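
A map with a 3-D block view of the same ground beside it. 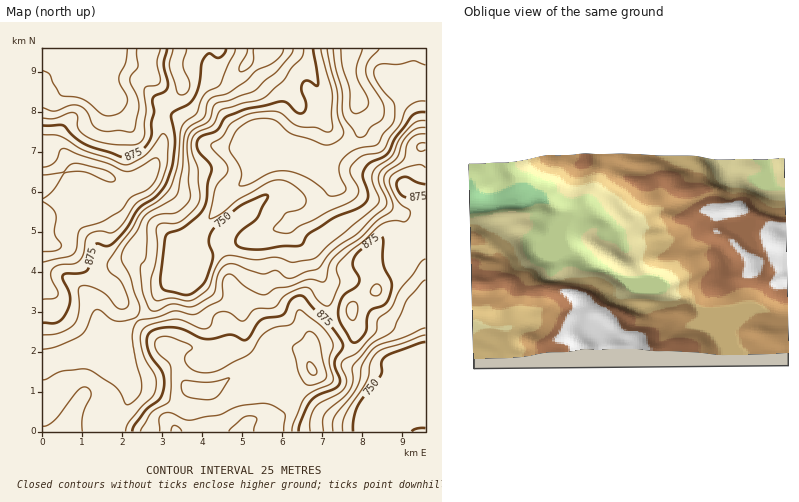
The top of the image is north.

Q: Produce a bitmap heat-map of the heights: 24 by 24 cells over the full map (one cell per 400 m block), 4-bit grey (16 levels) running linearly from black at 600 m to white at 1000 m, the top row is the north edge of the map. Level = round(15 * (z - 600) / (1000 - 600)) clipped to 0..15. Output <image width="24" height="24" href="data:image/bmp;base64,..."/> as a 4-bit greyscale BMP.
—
<image width="24" height="24" href="data:image/bmp;base64,Qk2WAQAAAAAAAHYAAAAoAAAAGAAAABgAAAABAAQAAAAAACABAAATCwAAEwsAABAAAAAAAAAAAAAAABEREQAiIiIAMzMzAERERABVVVUAZmZmAHd3dwCIiIgAmZmZAKqqqgC7u7sAzMzMAN3d3QDu7u4A////AJqZmrzc3d3MqHZVVZmZmavMzM3MqYZVVZmZmJrMzMzMy6dlVYmZiJrMzMzM3KhlVYiIiJu7u7zM3Kl2VZmIiKu7u7vMzLqXdqqYiJqqqqu7y6upiLqYmYiImZqruqupiLuZqXZmeZmaqau7mLqqqXZVaIiIiJq7qcu6mHZVZ3d3eJq6qd3KqHZVZmZmZom6qt3LuYZVVmVVVmeaqt3Ny4d2VWZVVWZ5mt3N3LmHVFZVVEVoqt3d3duXVERVREVpqt3dzMyXZUNEM0VomczLqrymVDMzMzRFibupmaunVDM0REM0eKqYiKupdURFVUIjVoiHeJu6h2ZmZUIjRYd3eJq7qYd2ZTI0VHd3eJq7qYiHZTI0RHd3eJq7qpmXZSIzRA=="/>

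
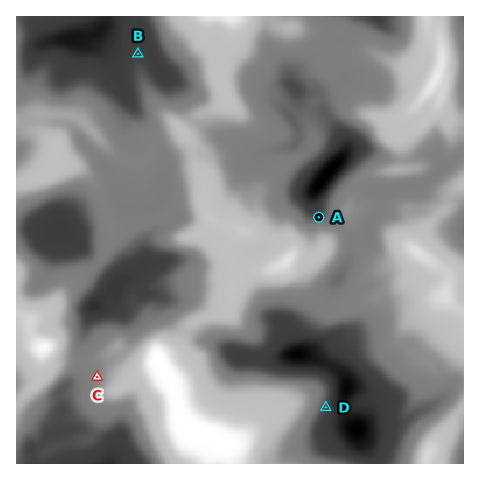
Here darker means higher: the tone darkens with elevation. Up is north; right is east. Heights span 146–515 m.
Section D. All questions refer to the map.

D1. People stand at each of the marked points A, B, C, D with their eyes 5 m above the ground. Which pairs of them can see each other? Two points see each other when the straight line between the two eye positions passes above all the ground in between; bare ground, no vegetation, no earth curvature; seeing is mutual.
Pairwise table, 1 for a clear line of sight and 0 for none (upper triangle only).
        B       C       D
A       0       1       0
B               0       0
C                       1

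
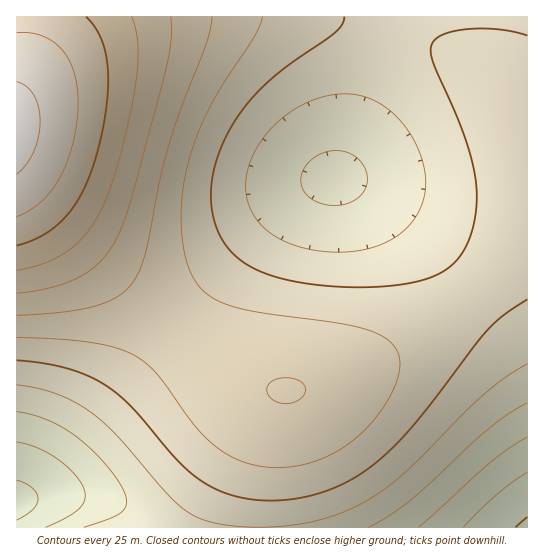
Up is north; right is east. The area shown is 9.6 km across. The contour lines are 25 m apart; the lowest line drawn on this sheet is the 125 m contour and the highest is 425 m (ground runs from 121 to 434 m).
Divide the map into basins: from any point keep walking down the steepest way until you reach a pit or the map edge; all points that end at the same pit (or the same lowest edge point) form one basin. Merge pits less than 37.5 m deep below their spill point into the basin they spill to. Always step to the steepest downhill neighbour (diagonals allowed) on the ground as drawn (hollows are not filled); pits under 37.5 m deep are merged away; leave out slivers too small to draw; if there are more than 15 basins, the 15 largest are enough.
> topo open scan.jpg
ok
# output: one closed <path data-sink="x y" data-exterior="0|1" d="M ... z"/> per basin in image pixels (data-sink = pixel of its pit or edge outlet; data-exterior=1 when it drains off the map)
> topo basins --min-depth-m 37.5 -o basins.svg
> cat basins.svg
<path data-sink="334 179" data-exterior="0" d="M527 16l-498 0-4 37-9 34 0 84 36 42 58 58 48 44 49 40 27 17 35 16 24 3 24-6 32-12 41-20 48-30 42-34 27-28 13-20 8-22z"/><path data-sink="17 502" data-exterior="1" d="M17 172l-1 355 243 1 2-41 7-49 8-33 8-14-19-4-31-15-27-17-30-24-67-60-58-58z"/><path data-sink="527 527" data-exterior="1" d="M527 220l-7 21-20 28-31 30-31 24-39 25-38 20-44 17-32 6-5 4-7 19-8 40-5 52 1 22 267-1z"/>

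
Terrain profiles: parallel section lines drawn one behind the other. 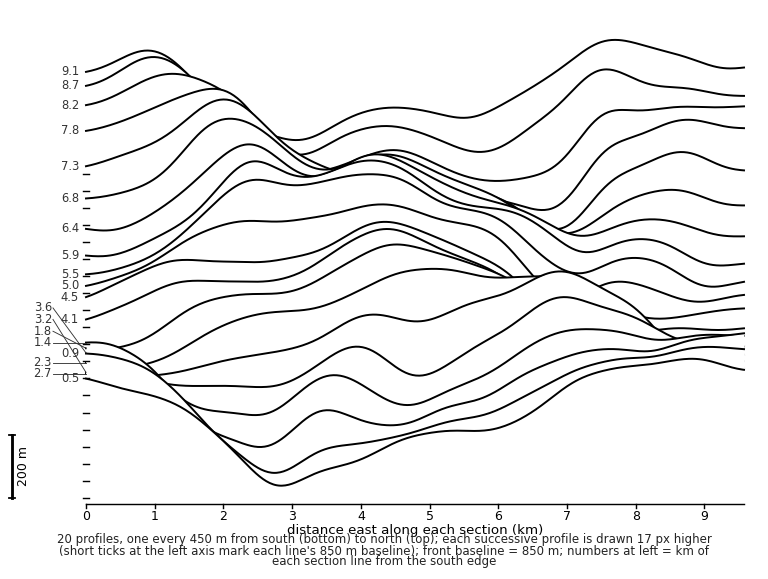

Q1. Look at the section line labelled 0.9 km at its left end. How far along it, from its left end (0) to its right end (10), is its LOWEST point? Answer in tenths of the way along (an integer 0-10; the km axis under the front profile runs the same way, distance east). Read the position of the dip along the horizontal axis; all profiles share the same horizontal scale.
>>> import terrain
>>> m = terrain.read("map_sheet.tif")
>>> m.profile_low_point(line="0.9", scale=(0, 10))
3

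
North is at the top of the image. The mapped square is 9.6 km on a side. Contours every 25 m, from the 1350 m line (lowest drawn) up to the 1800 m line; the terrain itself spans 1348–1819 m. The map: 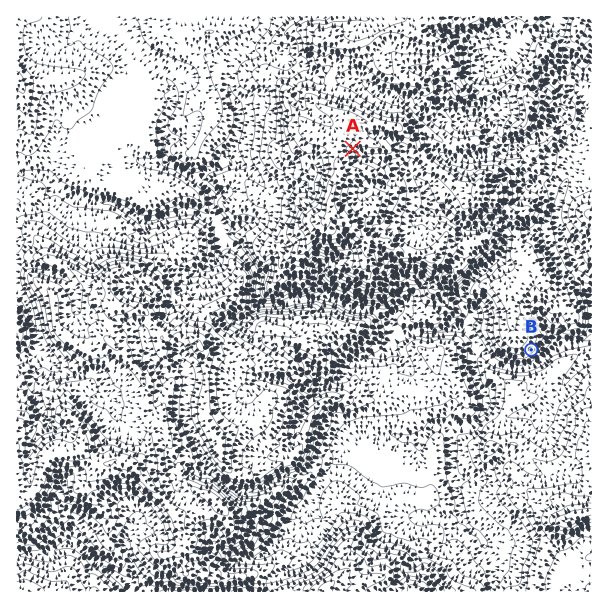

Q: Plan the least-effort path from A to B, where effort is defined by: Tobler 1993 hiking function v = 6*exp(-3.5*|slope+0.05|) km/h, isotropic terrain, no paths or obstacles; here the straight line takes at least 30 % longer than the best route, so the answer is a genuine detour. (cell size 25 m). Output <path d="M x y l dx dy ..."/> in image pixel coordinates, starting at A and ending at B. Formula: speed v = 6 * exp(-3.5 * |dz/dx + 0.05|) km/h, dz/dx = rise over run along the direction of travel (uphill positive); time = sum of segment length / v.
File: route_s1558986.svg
<path d="M353 149l6 3 1 0 30 15 5 4 1 3 2 2 6 3 10 10 3 2 6 6 2 3 10 10 33 17 6 0 3-2 5 0 3-1 6 0 3-2 7 0 3 2 3 3 6 12 0 9 15 30 0 15-1 3 0 10 4 9 0 5-1 3 0 6 4 9 0 6-3 6"/>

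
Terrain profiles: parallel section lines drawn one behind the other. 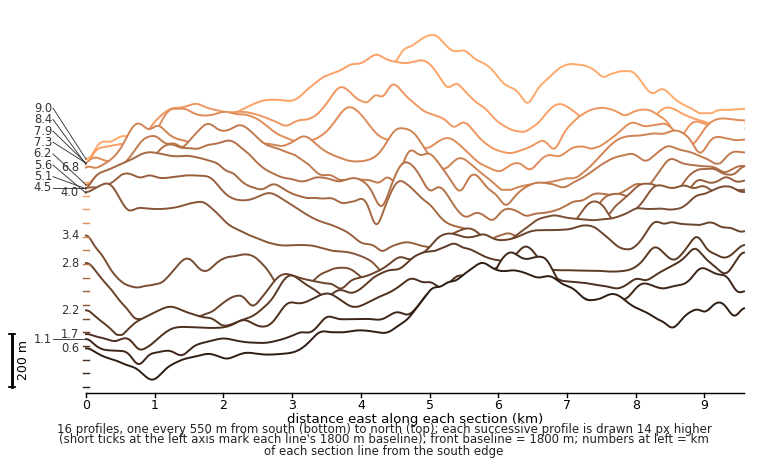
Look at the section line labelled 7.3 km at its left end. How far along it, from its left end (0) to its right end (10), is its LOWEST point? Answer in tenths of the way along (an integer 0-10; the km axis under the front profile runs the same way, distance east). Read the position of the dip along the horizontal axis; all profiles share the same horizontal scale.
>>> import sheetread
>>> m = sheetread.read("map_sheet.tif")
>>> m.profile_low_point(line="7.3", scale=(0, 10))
6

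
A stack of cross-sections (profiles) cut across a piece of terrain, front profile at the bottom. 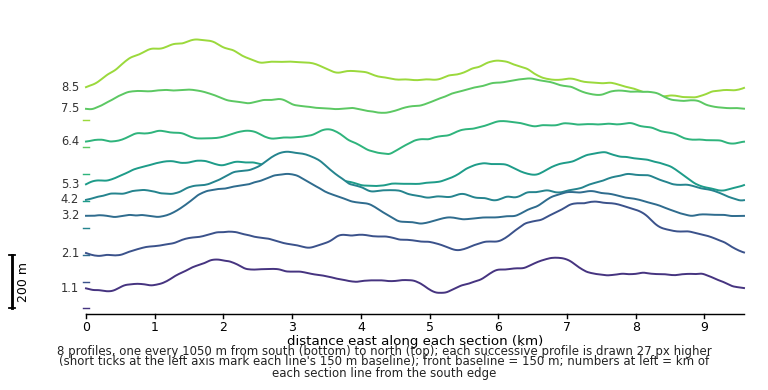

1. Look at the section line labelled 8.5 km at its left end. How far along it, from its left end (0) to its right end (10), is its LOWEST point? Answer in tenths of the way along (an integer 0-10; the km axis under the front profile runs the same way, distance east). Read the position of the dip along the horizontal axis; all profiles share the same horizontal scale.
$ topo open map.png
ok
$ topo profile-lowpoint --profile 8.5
9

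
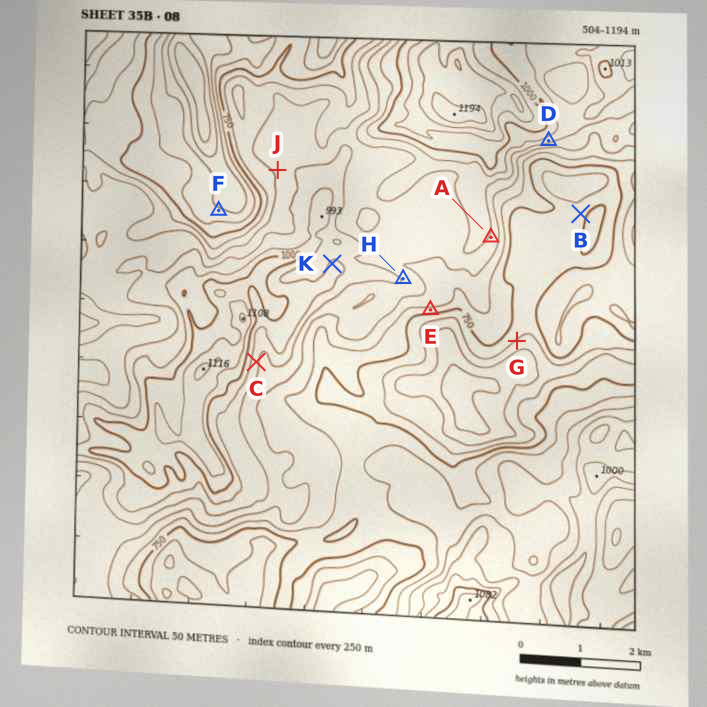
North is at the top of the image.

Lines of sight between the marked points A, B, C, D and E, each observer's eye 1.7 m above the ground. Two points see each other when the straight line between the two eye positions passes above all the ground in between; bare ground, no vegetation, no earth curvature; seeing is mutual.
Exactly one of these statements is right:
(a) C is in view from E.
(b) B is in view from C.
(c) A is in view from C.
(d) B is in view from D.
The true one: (d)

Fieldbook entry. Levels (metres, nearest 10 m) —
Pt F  660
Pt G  690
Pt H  900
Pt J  870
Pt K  970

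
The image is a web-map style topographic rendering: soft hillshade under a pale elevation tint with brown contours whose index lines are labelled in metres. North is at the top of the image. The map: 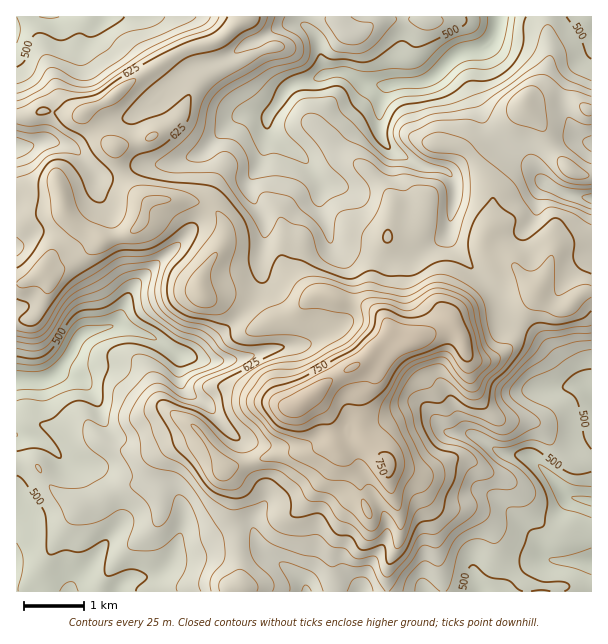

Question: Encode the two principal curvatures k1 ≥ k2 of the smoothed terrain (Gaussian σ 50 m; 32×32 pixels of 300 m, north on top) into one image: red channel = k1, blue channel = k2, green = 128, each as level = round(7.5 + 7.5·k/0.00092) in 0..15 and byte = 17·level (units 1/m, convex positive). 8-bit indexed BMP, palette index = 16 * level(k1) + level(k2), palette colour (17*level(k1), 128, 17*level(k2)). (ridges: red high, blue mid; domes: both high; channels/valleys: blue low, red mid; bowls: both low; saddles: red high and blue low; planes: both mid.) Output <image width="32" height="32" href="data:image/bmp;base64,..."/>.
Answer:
<image width="32" height="32" href="data:image/bmp;base64,Qk02CAAAAAAAADYEAAAoAAAAIAAAACAAAAABAAgAAAAAAAAEAAATCwAAEwsAAAABAAAAAAAAAIAAABGAAAAigAAAM4AAAESAAABVgAAAZoAAAHeAAACIgAAAmYAAAKqAAAC7gAAAzIAAAN2AAADugAAA/4AAAACAEQARgBEAIoARADOAEQBEgBEAVYARAGaAEQB3gBEAiIARAJmAEQCqgBEAu4ARAMyAEQDdgBEA7oARAP+AEQAAgCIAEYAiACKAIgAzgCIARIAiAFWAIgBmgCIAd4AiAIiAIgCZgCIAqoAiALuAIgDMgCIA3YAiAO6AIgD/gCIAAIAzABGAMwAigDMAM4AzAESAMwBVgDMAZoAzAHeAMwCIgDMAmYAzAKqAMwC7gDMAzIAzAN2AMwDugDMA/4AzAACARAARgEQAIoBEADOARABEgEQAVYBEAGaARAB3gEQAiIBEAJmARACqgEQAu4BEAMyARADdgEQA7oBEAP+ARAAAgFUAEYBVACKAVQAzgFUARIBVAFWAVQBmgFUAd4BVAIiAVQCZgFUAqoBVALuAVQDMgFUA3YBVAO6AVQD/gFUAAIBmABGAZgAigGYAM4BmAESAZgBVgGYAZoBmAHeAZgCIgGYAmYBmAKqAZgC7gGYAzIBmAN2AZgDugGYA/4BmAACAdwARgHcAIoB3ADOAdwBEgHcAVYB3AGaAdwB3gHcAiIB3AJmAdwCqgHcAu4B3AMyAdwDdgHcA7oB3AP+AdwAAgIgAEYCIACKAiAAzgIgARICIAFWAiABmgIgAd4CIAIiAiACZgIgAqoCIALuAiADMgIgA3YCIAO6AiAD/gIgAAICZABGAmQAigJkAM4CZAESAmQBVgJkAZoCZAHeAmQCIgJkAmYCZAKqAmQC7gJkAzICZAN2AmQDugJkA/4CZAACAqgARgKoAIoCqADOAqgBEgKoAVYCqAGaAqgB3gKoAiICqAJmAqgCqgKoAu4CqAMyAqgDdgKoA7oCqAP+AqgAAgLsAEYC7ACKAuwAzgLsARIC7AFWAuwBmgLsAd4C7AIiAuwCZgLsAqoC7ALuAuwDMgLsA3YC7AO6AuwD/gLsAAIDMABGAzAAigMwAM4DMAESAzABVgMwAZoDMAHeAzACIgMwAmYDMAKqAzAC7gMwAzIDMAN2AzADugMwA/4DMAACA3QARgN0AIoDdADOA3QBEgN0AVYDdAGaA3QB3gN0AiIDdAJmA3QCqgN0Au4DdAMyA3QDdgN0A7oDdAP+A3QAAgO4AEYDuACKA7gAzgO4ARIDuAFWA7gBmgO4Ad4DuAIiA7gCZgO4AqoDuALuA7gDMgO4A3YDuAO6A7gD/gO4AAID/ABGA/wAigP8AM4D/AESA/wBVgP8AZoD/AHeA/wCIgP8AmYD/AKqA/wC7gP8AzID/AN2A/wDugP8A/4D/AKeXdoWnhZWWlqe12trIuJNzt5Vi9YRit5eEh5eot7i3l6iHhoW3hoZ0doWVtnWChJampIH3toLHhXSYl4Z0g4OXl5eXhJa3l4WGh4a3g4aXhpaF1qD4cMZldKeHhoaop4eGp4eXhIa4l3SXlpaEqJh1poT4kPeBuIaFppeGpqindnaXqJeGdaenc5aVlYOnpoWFpvig95Ont8imhJelpZV1p7eXl6aXl5VzpMbHhHV1t6WWk+SllpeEhHOnyLZwgpbHhnZ2hpWVdXPY2rd0ZIaWl5aC+aa3uKaV9+i2gLa4x7eEhoWWp6empsfXxPbWuKeopqXZuJW26PiggGClx5iChJeWyJOEh4an95JgcKChg6eFp6enhnGQgKDHpMeGh7inl6ekpLiGxvnUkJSF2tqVpXWWpZeEgZOU+OjWuIaHuaaouIKWl9j3kICVx/f6+diWdbazY4KnkubTdHWFl5eBcYWDhKeGxqSw+fbGp7a2+PaEpvhylZSj93FgYnSFdYSzgKaXhpbHhXGAkJDFyISG9/i256NgUMf597aDlod2lteRgcjI2KSAYHO1s5CAcHCClPeW9vjS9faS97V1dXXp6YVggHCQcISWhLTI2LenlnNgk+jX2Mb3tmGVxJOFlqb3lXKWgqW2uMnYxpOWt7eGhYPE+pOkp9mmgoWmxvm2pdbGhJeWgLbKyeqml4Vlpun59NaVcqbqx7ODdbmmpejXuNe2hoZhgLmpx3aHdYelxZVipXR0g7STgoWWp7eEpnXIh7bXdYaRkJbXp4aDl4aVY3WVhYWElpSVp6h1t4Z2k6WUhun12MmSgJbYmIOnmKdyl5epl5eDg7mXhpWomJeohbfGlnPHuKeDhMe4gqaXppSolriGqKWCuKiYk7e4x4eE+IV1dKe319fGyJWSuJd0lod1t5eXt3C2l5el1rOQpqX5hYSWxse2tpe2YpaHl4V0dIXHptjZgMeoqIRwoNKVx+mUcrSScXKEhranc5eHg5en6LS0gICB15eFk6L693ChoYC32rWlhINyuKeEhnOFp7bHcJDm+NanhoaFtcVjpXGTtcWmlOnXl5WDpnWUp7iol5Wg+ti5qIeVhYa3hIP499XqpYN0hZbYhmWFhJK5qZeGlpDHlqinprW4uJiT6YXHxtX0+JR1dre2ZHWXgaW32KeWgqWFhZWWtejZl8ToZJXGU1HV97aFhsfXlYR0gHCRkIFygIBwp6d0dde3lXR1xpV1hnKT9/eUg6Pn5qbYs6OEtqa4yYGQlHV1ldaFdZa3doaGl5WEtff39oCx+fmQttm5hXWmpnKRcJWGx5eGxqemqIWFhXSDcWHl+OeAcaLYqLfHtcnZ59qQlajHhpc="/>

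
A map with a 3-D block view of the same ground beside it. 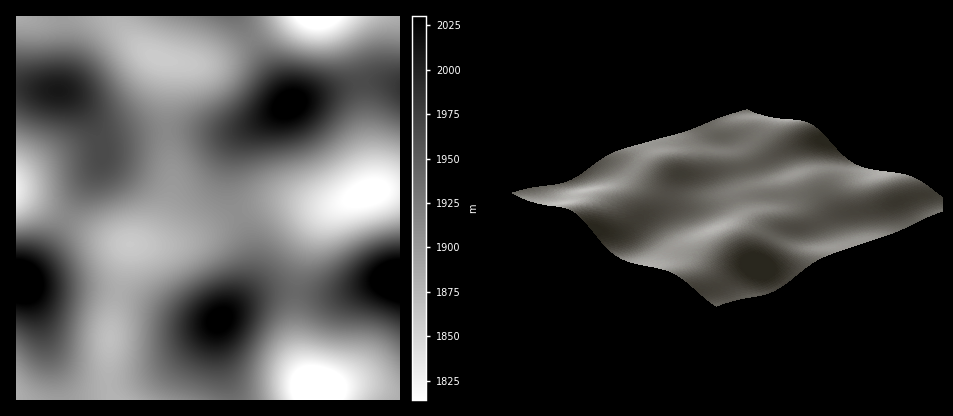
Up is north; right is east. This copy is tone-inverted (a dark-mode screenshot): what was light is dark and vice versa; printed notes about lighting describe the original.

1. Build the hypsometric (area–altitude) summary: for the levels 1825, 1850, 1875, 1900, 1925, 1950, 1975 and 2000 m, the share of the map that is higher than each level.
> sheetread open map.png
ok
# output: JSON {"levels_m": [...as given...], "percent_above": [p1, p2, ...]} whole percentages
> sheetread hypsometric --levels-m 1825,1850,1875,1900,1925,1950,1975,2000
{"levels_m": [1825, 1850, 1875, 1900, 1925, 1950, 1975, 2000], "percent_above": [97, 93, 83, 64, 44, 29, 16, 8]}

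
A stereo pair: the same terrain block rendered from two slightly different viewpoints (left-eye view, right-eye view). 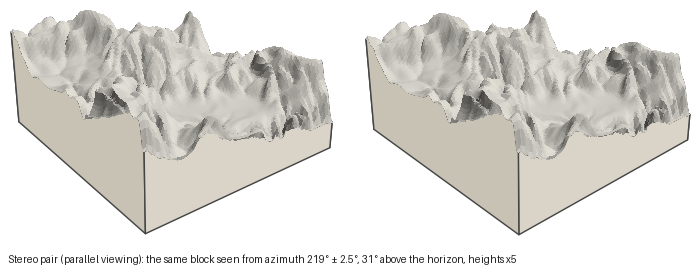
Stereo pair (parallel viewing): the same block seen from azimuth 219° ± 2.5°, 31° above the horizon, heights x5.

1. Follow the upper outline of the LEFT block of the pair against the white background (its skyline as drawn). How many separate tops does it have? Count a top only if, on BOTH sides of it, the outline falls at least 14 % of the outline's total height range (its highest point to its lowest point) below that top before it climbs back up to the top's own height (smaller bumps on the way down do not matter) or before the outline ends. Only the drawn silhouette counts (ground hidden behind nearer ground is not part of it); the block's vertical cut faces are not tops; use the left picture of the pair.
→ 2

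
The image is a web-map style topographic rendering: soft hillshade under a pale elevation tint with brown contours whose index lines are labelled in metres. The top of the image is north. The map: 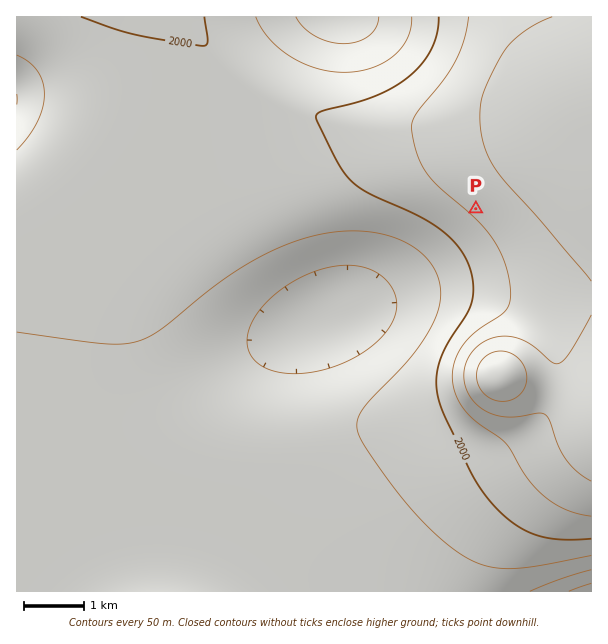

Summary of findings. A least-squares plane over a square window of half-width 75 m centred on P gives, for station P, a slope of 5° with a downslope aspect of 223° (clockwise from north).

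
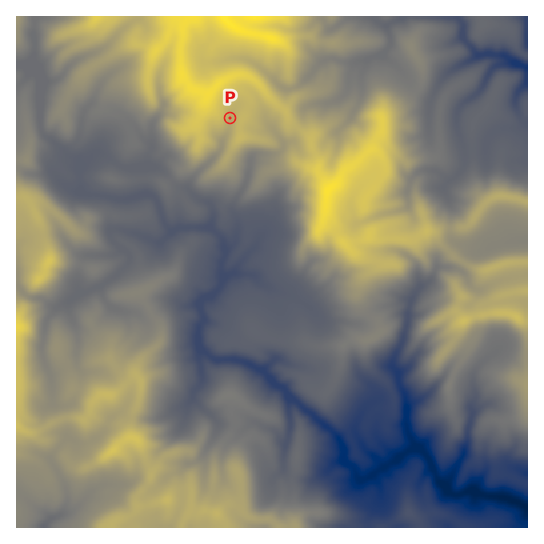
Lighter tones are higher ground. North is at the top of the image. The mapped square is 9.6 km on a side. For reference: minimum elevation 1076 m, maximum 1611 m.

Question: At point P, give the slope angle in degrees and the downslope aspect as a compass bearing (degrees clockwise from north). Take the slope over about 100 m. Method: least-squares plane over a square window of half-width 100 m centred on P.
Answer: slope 5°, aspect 139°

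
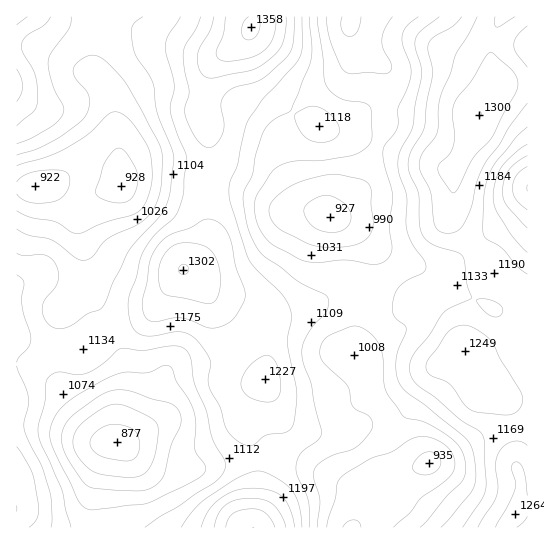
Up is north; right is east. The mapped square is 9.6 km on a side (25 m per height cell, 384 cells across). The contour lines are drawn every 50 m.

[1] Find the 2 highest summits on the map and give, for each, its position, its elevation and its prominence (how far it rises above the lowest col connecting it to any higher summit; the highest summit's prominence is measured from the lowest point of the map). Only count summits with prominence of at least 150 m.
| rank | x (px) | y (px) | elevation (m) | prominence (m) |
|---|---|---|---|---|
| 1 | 251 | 29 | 1358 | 481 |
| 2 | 479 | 115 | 1300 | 237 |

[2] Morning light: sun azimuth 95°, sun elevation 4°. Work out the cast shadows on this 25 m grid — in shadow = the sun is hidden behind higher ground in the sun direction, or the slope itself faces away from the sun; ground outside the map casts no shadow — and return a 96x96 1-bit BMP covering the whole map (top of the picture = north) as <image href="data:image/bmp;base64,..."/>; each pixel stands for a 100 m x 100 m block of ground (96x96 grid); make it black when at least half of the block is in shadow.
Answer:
<image width="96" height="96" href="data:image/bmp;base64,Qk2+BAAAAAAAAD4AAAAoAAAAYAAAAGAAAAABAAEAAAAAAIAEAAATCwAAEwsAAAIAAAAAAAAA////AAAAAAAAAAH//+AAAP///+AAAH///+AAB////+AAH////8AAH/////AAf////8AAP/////gAf////8AAP/////gAP////8AAP/////wAP////8AAP/////wAH////8AAH/////wAH////8AAH/////wAD////+AAH/////gAD////+AAD/////gAB////8AAB/////gAB////8AAB/////gAB////4AAA/////gAD////4AAAP////gAD////4AAAH////gAD////wAAAD////AAD////wAAAA///8AAD////wAAAAP//AAAD////wAAAAH/+AAAB////wAAAAf/+AAAB////wAAAA//+AAAA////4AAAD//+AAAAf///4AAAP//+AAAAf///wAAAf//+AAAAP///wAAA///+AAAAH///gAAA///+AAAAD///jgAB//58AAAAB////gAD//4YAAAAAf///gAP//8AAAAAAH///gAf//+AAAAAAB/+PgA////gAAAAAA/8DgA////wAAAAAAf8AgA////wAAAAAAH8AAA////4AAAAAwD4AAAf///4AAAAD4B4AAAf///4AAAAP8AwAAAH///4AAAA/8AAAAAB///4AAAP/+AAAAAAf//wAAB//+AAAAAAD4/AAAB///AAAAAAD8EAAAD///AAAAAAH8AAAAB///gAAAAAH8AAAAB///wAAAAAD+AAAAB///4AAAAAB8A/AAB///4AAAAAAMD/gAD///8AAAAAAAH/gAD///8AAAAAAA//wAH///8AAAAAAf//gAf///8AAAAAB///gB////+AAAAAD/8AAB////+AAAAA//8AAD////+AAAAP//8AAB////+AAAB///+AAB////+AAAH///+AAB/////wAAf////AAA/////wAA/////AAAf////wAB/////AAA/////gAD/////gAB/////gAD/////gAB/////gAD/////gAD/////gAD/////gAD/////gAB/////gAB/////gAB/////AAB/////wAA/////AAA/////wAA/////AAAP////wAAf///+AAAH////wAAf///+AAAB////4AAf///+AAAA////4AAH////wAAAf///wAAAP///4AAAP///wAAYD///8AAAP///wAA8D///+AAAH///wAA4D///+AAAH///wAAAD///+AAAD///wAAAD////AAAD///wAAAH////AAAD///wAAAP////AAAD///wAAAf////AAAD///wAAA/////gAAD///wAAA/////gAAH///wAAA/////wAAH///4AAA/////wAAP///4AAA/////4AAP///4AAAf////wAAf///8AAAf////wAAf///+AAAf////wAA/////AAAf////wAA/////gAAP////wAA/////4AAP////wAA/////8AAf////wAAf////+AAf////4AAf////+AAf////4AAf////+AAf////4AAf////+AAf////8A="/>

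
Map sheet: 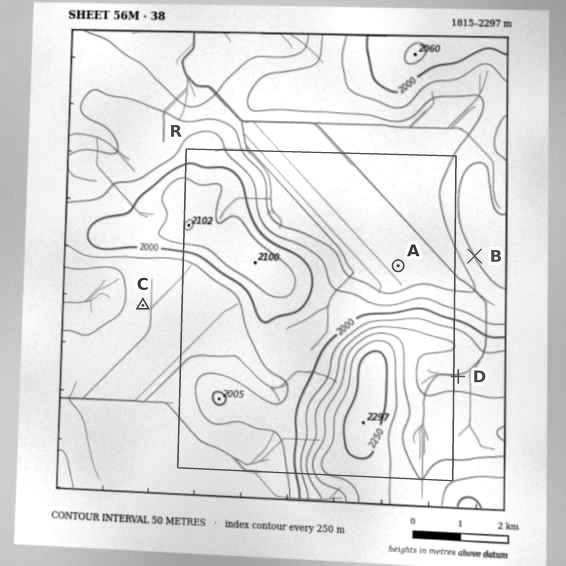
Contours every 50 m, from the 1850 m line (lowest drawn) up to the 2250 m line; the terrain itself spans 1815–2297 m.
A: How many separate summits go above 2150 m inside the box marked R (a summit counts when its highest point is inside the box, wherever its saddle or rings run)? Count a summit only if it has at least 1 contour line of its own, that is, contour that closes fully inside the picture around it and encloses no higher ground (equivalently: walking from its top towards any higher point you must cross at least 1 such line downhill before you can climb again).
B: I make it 1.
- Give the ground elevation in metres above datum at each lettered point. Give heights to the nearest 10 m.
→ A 1890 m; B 1950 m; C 1920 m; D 2080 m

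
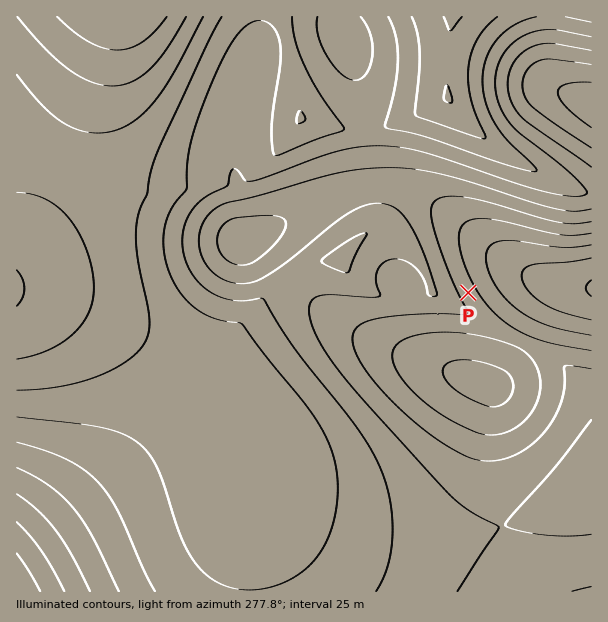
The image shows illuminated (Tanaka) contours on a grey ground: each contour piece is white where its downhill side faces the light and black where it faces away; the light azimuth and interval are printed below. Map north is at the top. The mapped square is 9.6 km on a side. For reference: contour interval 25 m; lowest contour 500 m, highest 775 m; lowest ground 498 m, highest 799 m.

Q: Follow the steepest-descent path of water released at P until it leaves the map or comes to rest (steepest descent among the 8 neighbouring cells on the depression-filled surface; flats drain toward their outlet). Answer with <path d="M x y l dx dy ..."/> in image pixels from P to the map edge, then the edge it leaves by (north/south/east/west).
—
<path d="M468 293l18-18 44 0 4 3 3 0 2 1 3 0 6 3 4 0 2 2 6 0 1 1 30 0"/>
exit: east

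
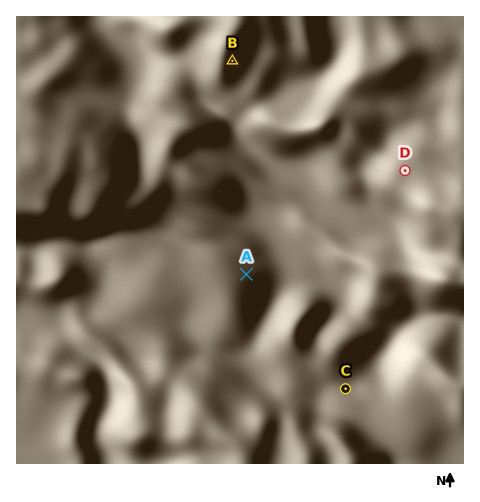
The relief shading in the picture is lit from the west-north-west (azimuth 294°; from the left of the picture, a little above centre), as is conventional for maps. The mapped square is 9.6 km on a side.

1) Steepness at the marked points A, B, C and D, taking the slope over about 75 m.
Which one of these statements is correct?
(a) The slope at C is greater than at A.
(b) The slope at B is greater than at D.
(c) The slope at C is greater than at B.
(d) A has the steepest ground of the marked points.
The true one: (b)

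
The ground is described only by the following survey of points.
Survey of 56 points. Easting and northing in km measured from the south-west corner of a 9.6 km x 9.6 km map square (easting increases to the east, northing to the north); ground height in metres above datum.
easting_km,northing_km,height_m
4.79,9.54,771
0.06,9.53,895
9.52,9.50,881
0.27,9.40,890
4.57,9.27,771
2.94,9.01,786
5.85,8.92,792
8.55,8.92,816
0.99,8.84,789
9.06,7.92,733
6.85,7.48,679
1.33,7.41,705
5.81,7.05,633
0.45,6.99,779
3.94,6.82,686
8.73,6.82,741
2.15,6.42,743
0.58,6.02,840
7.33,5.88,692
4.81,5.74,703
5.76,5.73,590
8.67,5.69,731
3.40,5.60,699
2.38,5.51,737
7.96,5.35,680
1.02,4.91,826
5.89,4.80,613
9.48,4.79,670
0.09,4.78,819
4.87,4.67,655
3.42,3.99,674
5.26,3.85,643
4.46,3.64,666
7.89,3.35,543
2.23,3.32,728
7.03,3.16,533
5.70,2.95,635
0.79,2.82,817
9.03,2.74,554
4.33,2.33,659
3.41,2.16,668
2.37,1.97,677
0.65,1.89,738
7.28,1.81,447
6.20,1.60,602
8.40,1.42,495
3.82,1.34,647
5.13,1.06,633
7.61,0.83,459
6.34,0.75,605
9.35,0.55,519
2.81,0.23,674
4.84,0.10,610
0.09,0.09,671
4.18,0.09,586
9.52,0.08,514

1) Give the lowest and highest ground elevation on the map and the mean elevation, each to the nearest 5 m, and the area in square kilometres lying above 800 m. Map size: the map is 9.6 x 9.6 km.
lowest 435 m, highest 895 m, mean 685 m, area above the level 10.1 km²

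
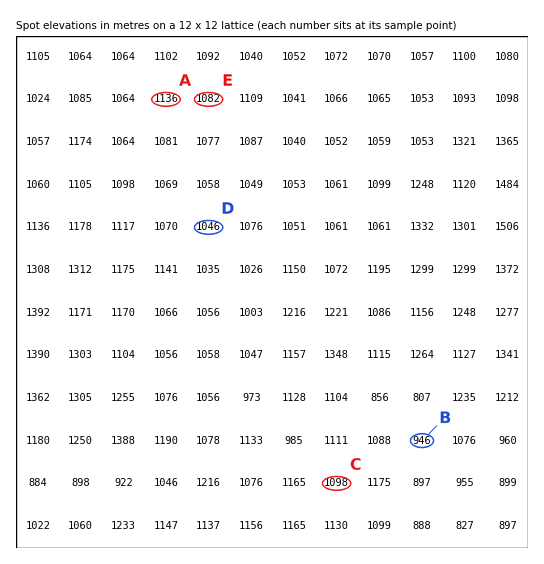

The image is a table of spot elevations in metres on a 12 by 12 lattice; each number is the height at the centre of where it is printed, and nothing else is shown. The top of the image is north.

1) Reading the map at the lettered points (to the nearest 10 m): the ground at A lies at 1140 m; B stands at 950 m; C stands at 1100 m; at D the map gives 1050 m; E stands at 1080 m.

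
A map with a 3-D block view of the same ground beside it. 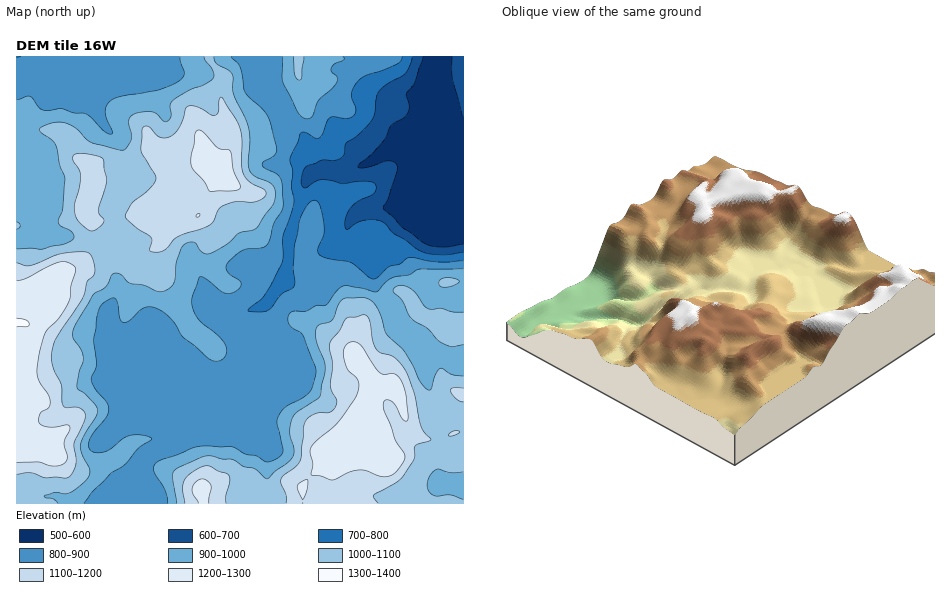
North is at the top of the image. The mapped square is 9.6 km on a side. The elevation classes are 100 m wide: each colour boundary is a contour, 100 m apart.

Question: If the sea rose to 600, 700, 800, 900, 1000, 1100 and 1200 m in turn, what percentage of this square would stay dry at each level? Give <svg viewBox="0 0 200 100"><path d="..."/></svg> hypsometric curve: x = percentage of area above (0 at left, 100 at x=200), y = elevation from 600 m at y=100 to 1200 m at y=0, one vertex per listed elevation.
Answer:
<svg viewBox="0 0 200 100"><path d="M188 100l-7-17-11-16-53-17-38-17-36-16-26-17"/></svg>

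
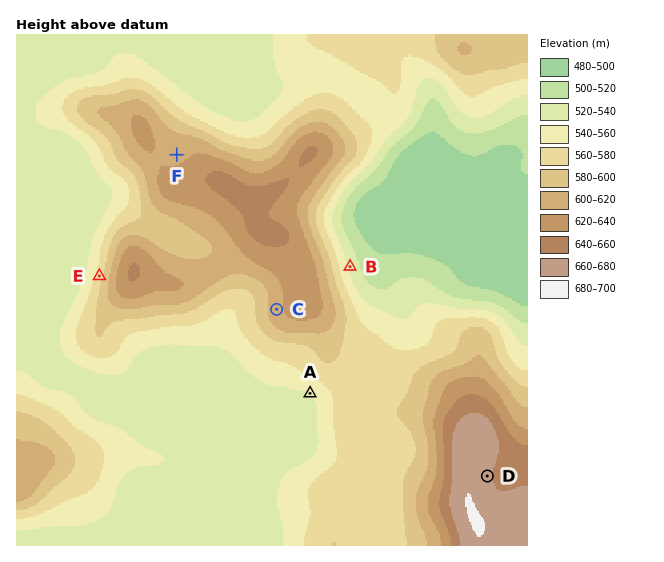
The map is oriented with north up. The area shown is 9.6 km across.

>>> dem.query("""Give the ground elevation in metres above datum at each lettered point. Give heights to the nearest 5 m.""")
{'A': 540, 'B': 535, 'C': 610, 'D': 665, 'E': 570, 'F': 615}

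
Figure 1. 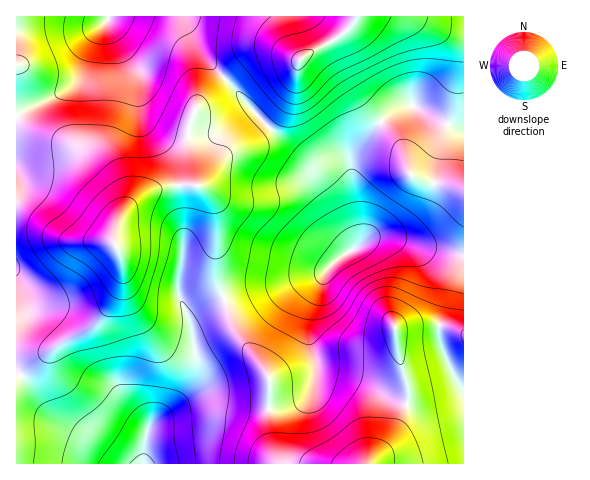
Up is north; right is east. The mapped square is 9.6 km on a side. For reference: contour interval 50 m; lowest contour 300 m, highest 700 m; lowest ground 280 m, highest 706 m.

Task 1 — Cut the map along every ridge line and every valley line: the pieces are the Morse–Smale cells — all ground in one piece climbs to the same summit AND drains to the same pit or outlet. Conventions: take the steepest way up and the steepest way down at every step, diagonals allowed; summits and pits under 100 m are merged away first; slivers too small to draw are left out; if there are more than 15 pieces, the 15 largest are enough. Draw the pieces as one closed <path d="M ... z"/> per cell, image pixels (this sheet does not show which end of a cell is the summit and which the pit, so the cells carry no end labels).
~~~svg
<path d="M384 236l-12 2-7 3-25 17-13 12-8 5-76 16-19 8 13 34 31 42 2 62 4 14 9 13 181-1 0-207-38-8z"/><path d="M178 16l-69 0-17 25-10 30-6 12-21 13-39 20 0 254 4 5 43-33 31-16 16-21 12-27 0-15-8-20 0-7 4-13 5-10 14-14 14-8 23-6 19 0-3-13-2-33 2-16 7-17 27-29-19-20z"/><path d="M463 16l-106 0-15 19-42 24-23-6-19 0-15 7-18 17 20 25 29 31 63 53 6 9 10 28 5 16-1 8 15-9 12-2 42 12 38 7z"/><path d="M197 185l-23 0-23 6-14 8-14 14-5 10-4 13 0 7 8 20 0 15-12 27-16 21-31 16-42 33 31 41 30 19 37 29 25-1 0-18 6-19 42-38 5-12 0-16-7-42 9-8 25-12-8-24 0-66-9-16z"/><path d="M224 78l-27 28-7 17-2 16 4 44 9 3 6 6 9 16 0 66 7 23 2 1 27-9 25-3 25-9 17-2 8-5 13-12 13-8 5-6 0-5-12-36-9-17-63-53z"/><path d="M223 298l-24 12-9 8 7 42 0 16-9 17-38 33-6 19-1 15 2 4 137-1-8-12-4-14-2-62-31-42z"/><path d="M356 16l-178 1 27 40 19 21 19-18 15-7 19 0 23 6 42-24 10-10z"/><path d="M108 16l-92 1 1 98 38-19 21-13 6-12 10-30 15-20z"/><path d="M20 375l-4 4 1 85 102-1-37-28-30-19z"/>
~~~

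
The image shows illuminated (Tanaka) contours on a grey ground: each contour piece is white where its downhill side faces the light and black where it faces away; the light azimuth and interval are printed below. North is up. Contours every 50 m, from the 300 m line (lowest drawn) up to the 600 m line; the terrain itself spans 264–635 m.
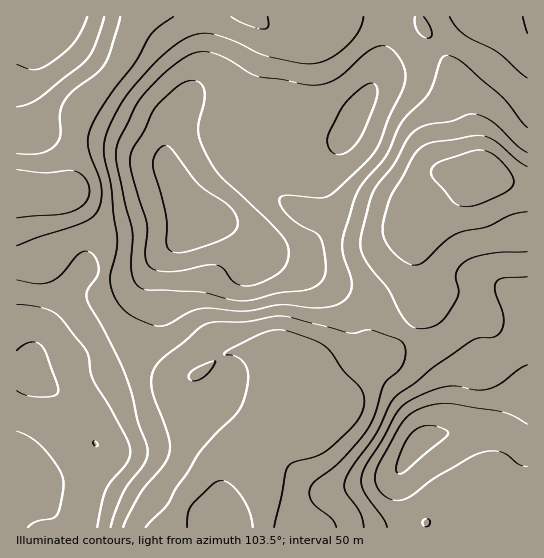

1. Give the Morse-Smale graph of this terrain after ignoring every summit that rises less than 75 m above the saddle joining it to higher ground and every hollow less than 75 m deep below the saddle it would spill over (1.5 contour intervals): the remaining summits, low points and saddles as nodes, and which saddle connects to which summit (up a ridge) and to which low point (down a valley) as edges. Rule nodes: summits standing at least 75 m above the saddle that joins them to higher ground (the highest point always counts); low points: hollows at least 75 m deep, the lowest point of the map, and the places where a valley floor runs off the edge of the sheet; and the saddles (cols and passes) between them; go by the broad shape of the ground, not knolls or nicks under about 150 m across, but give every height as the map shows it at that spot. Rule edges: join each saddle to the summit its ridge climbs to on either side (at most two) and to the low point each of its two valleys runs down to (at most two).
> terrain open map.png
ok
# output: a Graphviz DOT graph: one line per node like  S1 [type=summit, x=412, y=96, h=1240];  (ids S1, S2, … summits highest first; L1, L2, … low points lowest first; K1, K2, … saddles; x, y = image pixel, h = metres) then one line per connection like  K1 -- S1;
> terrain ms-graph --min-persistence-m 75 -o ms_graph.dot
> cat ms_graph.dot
graph terrain {
  S1 [type=summit, x=199, y=219, h=635];
  S2 [type=summit, x=417, y=443, h=612];
  S3 [type=summit, x=19, y=473, h=575];
  S4 [type=summit, x=527, y=18, h=553];
  S5 [type=summit, x=42, y=26, h=516];
  L1 [type=low, x=483, y=174, h=264];
  L2 [type=low, x=251, y=466, h=309];
  L3 [type=low, x=17, y=191, h=312];
  K1 [type=saddle, x=438, y=47, h=454];
  K2 [type=saddle, x=105, y=274, h=448];
  K3 [type=saddle, x=407, y=334, h=404];
  K4 [type=saddle, x=75, y=137, h=389];
  K5 [type=saddle, x=45, y=194, h=320];
  K1 -- S1;
  K1 -- S4;
  K1 -- L1;
  K2 -- S1;
  K2 -- S3;
  K2 -- L2;
  K2 -- L3;
  K3 -- S1;
  K3 -- S2;
  K3 -- L1;
  K3 -- L2;
  K4 -- S1;
  K4 -- S5;
  K4 -- L3;
  K5 -- S3;
  K5 -- S5;
  K5 -- L3;
}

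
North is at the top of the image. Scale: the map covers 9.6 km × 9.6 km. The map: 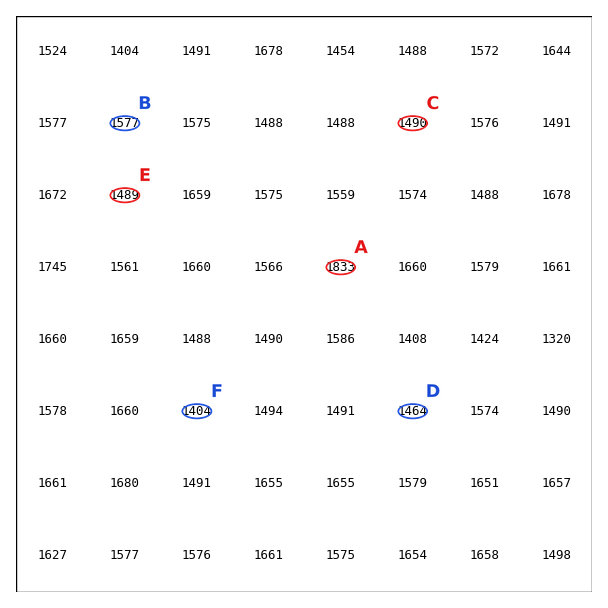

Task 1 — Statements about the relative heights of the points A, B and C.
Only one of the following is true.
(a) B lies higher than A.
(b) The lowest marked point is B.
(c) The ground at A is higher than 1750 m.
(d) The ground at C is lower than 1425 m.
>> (c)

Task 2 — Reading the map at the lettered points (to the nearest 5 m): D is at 1465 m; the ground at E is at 1490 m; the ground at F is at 1405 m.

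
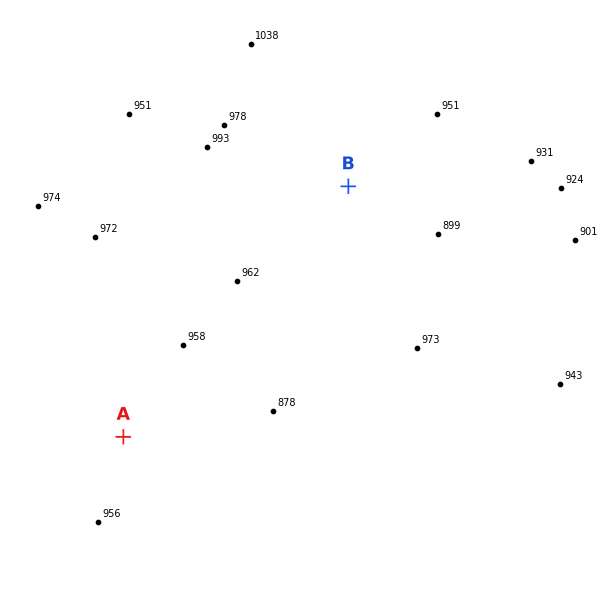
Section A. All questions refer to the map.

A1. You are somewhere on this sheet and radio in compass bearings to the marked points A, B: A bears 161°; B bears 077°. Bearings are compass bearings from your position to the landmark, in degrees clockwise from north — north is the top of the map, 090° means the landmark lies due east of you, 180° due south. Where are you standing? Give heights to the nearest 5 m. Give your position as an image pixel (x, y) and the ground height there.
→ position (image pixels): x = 60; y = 253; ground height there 970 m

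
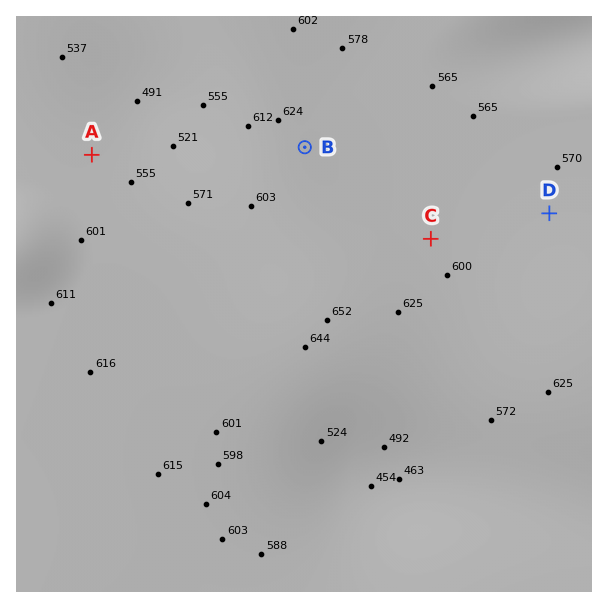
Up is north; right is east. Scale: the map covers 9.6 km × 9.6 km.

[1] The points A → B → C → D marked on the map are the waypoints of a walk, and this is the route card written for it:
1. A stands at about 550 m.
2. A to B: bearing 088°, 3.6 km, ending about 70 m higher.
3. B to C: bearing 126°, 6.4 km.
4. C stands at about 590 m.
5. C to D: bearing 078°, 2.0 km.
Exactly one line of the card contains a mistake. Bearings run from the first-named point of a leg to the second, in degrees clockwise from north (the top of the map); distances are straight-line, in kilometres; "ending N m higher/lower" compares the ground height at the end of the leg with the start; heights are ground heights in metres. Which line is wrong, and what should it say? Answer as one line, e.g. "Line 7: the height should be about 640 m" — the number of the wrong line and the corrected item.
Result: Line 3: the distance should be 2.6 km.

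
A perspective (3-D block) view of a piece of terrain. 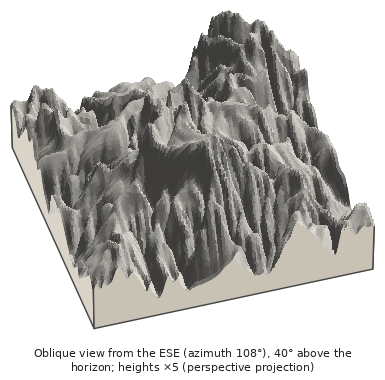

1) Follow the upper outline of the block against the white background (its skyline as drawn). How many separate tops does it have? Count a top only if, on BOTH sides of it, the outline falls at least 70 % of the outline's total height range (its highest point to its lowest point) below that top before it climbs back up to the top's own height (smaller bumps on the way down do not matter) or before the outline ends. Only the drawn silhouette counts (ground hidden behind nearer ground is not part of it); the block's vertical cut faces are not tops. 0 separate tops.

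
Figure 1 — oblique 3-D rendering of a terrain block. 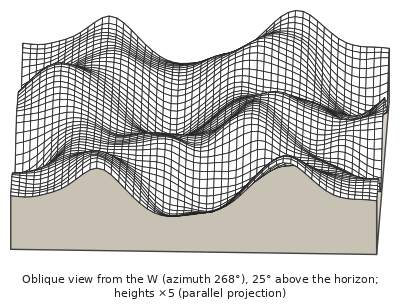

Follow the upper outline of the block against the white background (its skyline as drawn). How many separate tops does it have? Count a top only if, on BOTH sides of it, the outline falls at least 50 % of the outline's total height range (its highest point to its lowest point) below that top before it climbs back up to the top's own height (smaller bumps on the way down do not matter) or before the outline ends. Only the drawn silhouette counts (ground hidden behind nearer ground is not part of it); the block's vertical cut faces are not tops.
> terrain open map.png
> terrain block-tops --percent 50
0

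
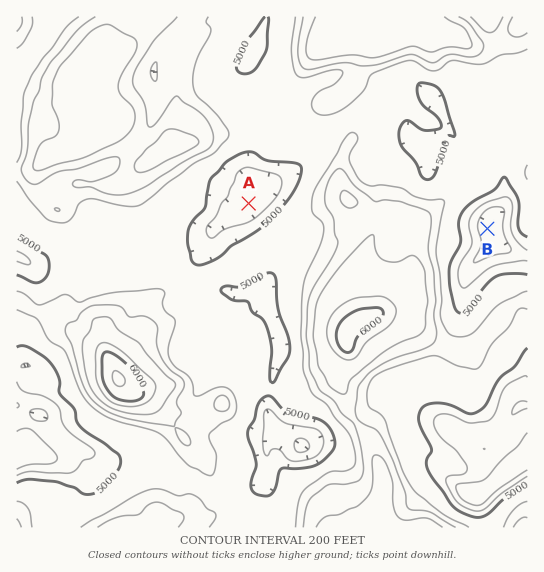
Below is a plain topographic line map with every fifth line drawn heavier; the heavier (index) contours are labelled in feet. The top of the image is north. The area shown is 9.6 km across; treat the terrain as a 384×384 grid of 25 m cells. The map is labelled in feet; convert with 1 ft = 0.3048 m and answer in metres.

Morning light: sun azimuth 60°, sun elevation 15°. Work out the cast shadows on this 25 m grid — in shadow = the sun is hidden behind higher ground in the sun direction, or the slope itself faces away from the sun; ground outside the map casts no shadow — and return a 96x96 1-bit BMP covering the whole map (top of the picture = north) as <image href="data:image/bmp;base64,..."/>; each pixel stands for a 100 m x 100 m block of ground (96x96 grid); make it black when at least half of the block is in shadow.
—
<image width="96" height="96" href="data:image/bmp;base64,Qk2+BAAAAAAAAD4AAAAoAAAAYAAAAGAAAAABAAEAAAAAAIAEAAATCwAAEwsAAAIAAAAAAAAA////AAAAAAAAAAAAAAAeAAAAAAAAAAAAAAAeAAAAAAAAAAAAAAAOAAAAAAAAAAAAAAAMAAAAAAAAAAAAAAAAAAAAAAAAAAAAAAAAAAAAAAAAAAAAAAAAAAAAAAAAAAAAAAAAAAAAAAAAAAAAAAAAAAAAAAAAAAAAAAAAAEAAAAAAAAAAAAAAAcAAAAAAAAAAAAAAA8AAAAAAAAAAAAAAB8AAAAAAAAAGAAAAB8AAAAAAAQAOAAAAB8AAAAAPBwAeAAABj4AAAAA+HgA8AAAH/4AAAAA/+AB4AAAH/4AAAAA////wAAAD/wAAAAA////AAADB/gAAMAA///8AAAHg/AAAeAA///wAAAHA+AAAcAA///wAAAHB+AAAAAAf//wAAAAD+AAAAAAP//AAAAAH+AAAAAAH/+AAAAAH8AAAAAAH/8AAAAAPwAAAAAAH/8AAAAAfwAAAAAAH/4AAAAAfgAAAAAAH/4AAAAAfgAAAAAAH/4AAAAA/AAAAAAAB/4AAAAA/fAAAAAAB8wAAAAB//AAAAAAB8AAAAAB//AAAAAAA8AAAAAB/+AAAAAAGAAAAAAB/cAAAAAAMAAAAAAB/cAAAAAAMAAAAAAA/IAAAAAAAAAAAAAA/AAAAAAAAAAAAAAAfAAAAAAAAAAAAAAAfAAAAAAAAAAAAAAAPAAAAAAAAAAAAAAAPAAAAAAAAAAAAAAAHAAAAAAAAAAAAAAAAAAAAAAAAAAAAAAAAAAAAAAAAAAAAAAAAAAAAAAAAAAAAAAAAAAAAAAAAAAAAAAAAAAAAAAAAAAAAAAAAAAAAAAAAAAAAAAAAAAAAAABwAAAAAAAAAAAAAABgAAAAAAAAAAAAAD4AAAAAAAAAAAAAAD8AAAAAAAAAAAAAAH4AAAAAAAAAQAAAAHwAAAAAAAAAYAAAADwAAAAAAAAAYAAAADweAAAAAAAAIAAAADwcAAAAAAAAAAAAAHwQAAAAAAAAAAAAADwAAcAAAAAAAAAAABwAAYAAAAAAAAAAAAzAAAAAAAAAAAAAAADgAAAAAAAAAAAAAADgAAAAAAAAAAAAAADAAAAAAAAAAAAAAAHAAAAAAAAAAAAAAADAAAAAAAAAAAAAAADgAAAAAAAAAAAAAADgAAAAAAAAAAAAAADgAAAAAAAAAAAAAADgAAAAAAAAAAAAAADgAAAAAAAAAAAAAADgAAAAAAAAAAAAAADgAAAAAAAAAAAAAADgAAAAAAAAAAAAAADgAAAAAAAAAAAAAADgAAAAAAAAAAAAAABgAAAAAAAAAAAAAAAAAAAAAAAAAAAAAAAAAAAAAAAAAAAAAAAAAAAAAAAAAAAAAAAAAAAAAAAAAAAAAAAAAAAAAAAwAAAAAAAAAAAAAAB8AAA4AAAAAAAAAAB8BgD8AAAAAAAAAAB8AwD8eAAAAAAAAAB8AAB4eAAAAAAAAAB8AAAQIAAAAAAAAAA8AAAAAAAAAAAAAAA8AAAAAAAAAAAAAAA8AAAAAAAAAAAAAAAcAAAAAAAAAAAAAAAcAAAAAAAAAAAAAAAOAAAAAAA="/>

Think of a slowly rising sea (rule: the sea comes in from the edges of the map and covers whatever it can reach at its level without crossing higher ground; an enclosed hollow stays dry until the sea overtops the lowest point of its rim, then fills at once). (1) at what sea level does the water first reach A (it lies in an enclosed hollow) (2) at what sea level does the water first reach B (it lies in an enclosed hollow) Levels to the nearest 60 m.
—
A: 1560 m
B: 1440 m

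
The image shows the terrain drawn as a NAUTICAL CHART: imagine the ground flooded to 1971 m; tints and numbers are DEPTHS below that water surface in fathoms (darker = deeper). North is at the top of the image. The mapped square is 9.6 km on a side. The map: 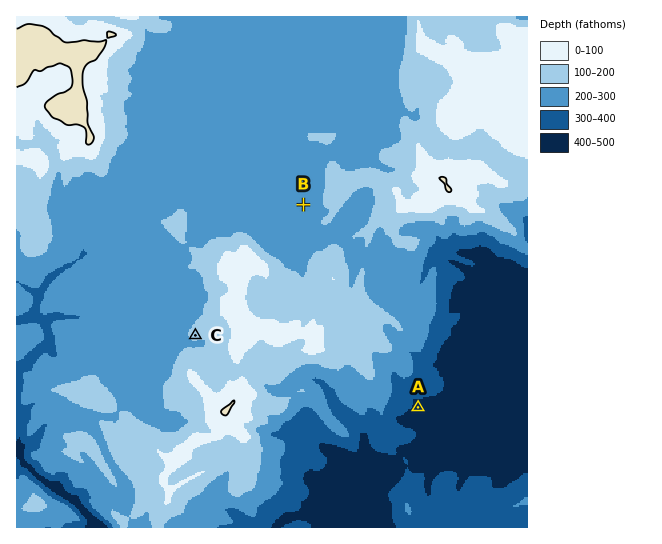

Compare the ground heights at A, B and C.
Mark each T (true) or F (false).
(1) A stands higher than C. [F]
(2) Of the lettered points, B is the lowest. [F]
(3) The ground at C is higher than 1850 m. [F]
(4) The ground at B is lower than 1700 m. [T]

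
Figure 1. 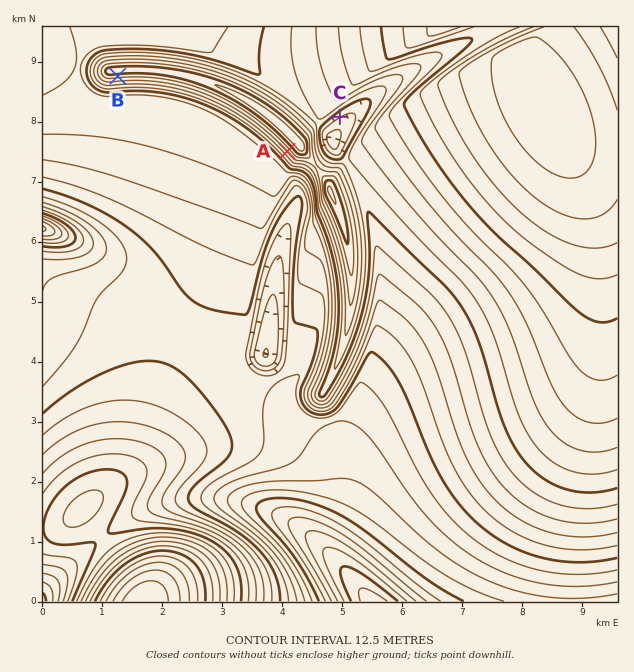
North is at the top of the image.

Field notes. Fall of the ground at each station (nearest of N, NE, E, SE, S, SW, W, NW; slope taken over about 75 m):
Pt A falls SW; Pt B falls S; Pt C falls SE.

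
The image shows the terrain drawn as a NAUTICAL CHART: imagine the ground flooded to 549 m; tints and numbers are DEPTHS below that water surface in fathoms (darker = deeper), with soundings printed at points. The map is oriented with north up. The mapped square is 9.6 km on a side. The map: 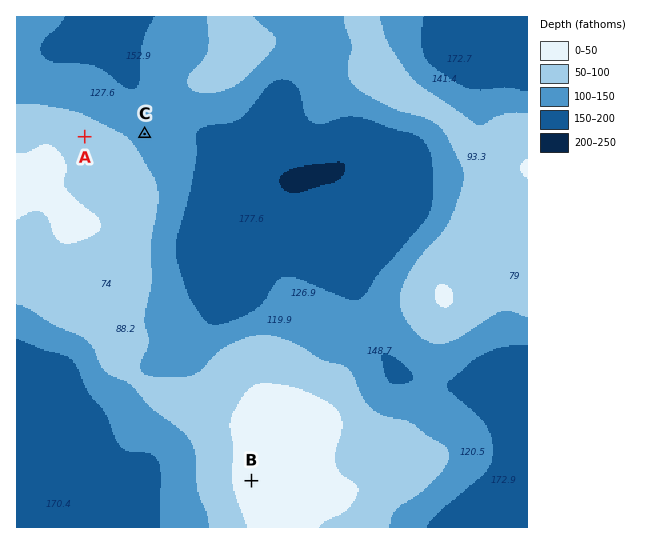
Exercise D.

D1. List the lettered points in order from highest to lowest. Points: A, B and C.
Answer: B A C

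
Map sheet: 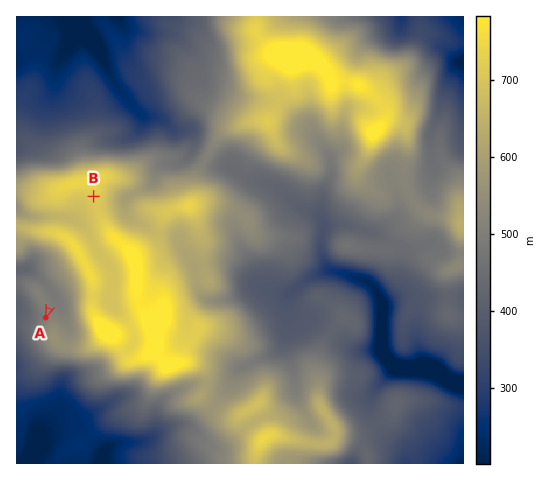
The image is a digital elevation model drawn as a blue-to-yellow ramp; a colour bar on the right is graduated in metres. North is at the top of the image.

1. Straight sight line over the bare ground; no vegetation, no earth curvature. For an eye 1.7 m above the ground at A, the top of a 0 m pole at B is hidden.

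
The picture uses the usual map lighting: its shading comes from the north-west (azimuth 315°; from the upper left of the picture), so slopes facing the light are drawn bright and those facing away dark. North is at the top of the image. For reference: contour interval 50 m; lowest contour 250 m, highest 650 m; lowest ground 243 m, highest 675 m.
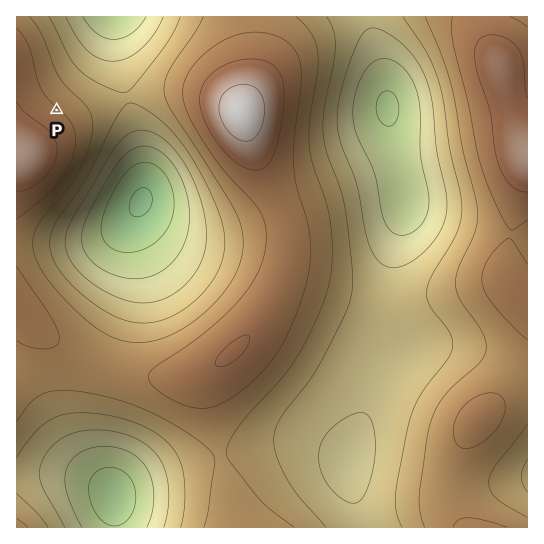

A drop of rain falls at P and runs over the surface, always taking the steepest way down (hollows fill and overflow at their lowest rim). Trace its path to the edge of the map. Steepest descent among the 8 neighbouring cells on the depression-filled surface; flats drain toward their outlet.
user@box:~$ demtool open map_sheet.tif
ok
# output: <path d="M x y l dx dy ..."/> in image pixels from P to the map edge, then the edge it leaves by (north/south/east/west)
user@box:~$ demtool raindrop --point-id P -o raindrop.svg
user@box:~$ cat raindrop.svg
<path d="M57 110l42-43 0-10 2-2 0-5 1-1 0-6 1-1 0-5 2-2 0-5 1-1 1-12"/>
exit: north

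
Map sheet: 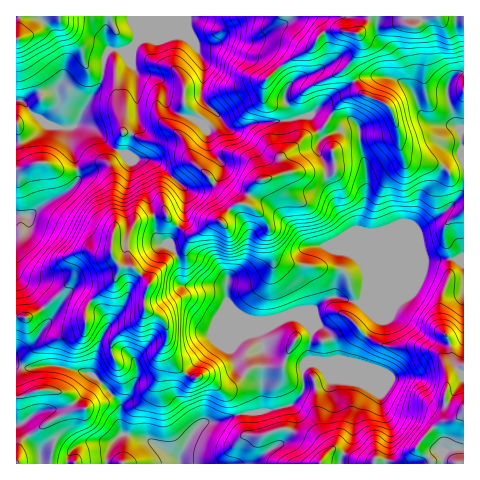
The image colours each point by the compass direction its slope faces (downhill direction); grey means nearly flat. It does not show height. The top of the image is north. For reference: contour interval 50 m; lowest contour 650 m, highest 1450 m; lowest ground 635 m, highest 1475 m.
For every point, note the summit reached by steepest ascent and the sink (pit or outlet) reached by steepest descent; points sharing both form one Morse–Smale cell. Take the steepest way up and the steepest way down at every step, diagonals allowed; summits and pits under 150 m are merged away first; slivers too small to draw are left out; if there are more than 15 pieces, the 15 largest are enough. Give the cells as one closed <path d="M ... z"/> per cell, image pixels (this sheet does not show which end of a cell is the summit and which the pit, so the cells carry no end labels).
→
<path d="M73 291l-6 3-19 29 1-7-6-7-15 8-12 1 1 146 234 0 36-25 7-16 0-10-4-8 10-8 5-10 15-2 9-6-3-7-6-5 27-1 7-2 7-22 15-21 0-2-15-16-21-6-10 0-8 4-8 8-3 20-10-10-13-2-10 5-16 1-46 19-27 28-12 21 2 11 18 24-18 34-3-3-29-17-25-6-3-32-27-27 4-24 12-24 0-5-3-7-9-9z"/><path d="M463 16l-93 0-4 9-9 9-17-4-17 2-14 18-24 13-21 19-1 16 6 7 12 5 3 11 27-5 11 21 27-9 7-1 3 2 1 17 7 35-2 27-6 19 3 11 0 25 5 16-2 15 14-14 44-19 41-2z"/><path d="M369 16l-235 0 0 11 3 7-1 8-4 6-8 3-15-1-2 2-3 8 0 13-4 12-8 11-15 28 15 4 18 19 14 7 10 10 12 23 8 28 12-1 12 12 6-9 1-28-2-2 5 3 19-2 11-9 5-11-3-8-10-14-5-20 8-11 0-4 17 18 8 0 14-6 31-2 0-6-2-5-12-5-6-7 3-18 19-17 24-13 14-18 17-2 17 4 9-9z"/><path d="M452 259l-26 1-15 6-32 14-14 14-4 10 15 15 0 2-15 21-5 20-9 4-26 0 8 13-9 6-16 3-4 9-10 8 4 8 0 10-7 16-23 15-12 10 212-1 0-203z"/><path d="M311 116l-9 0-19 6 4 26-6 9 1 16-2 2-22 5-6 7-6 15-14 4-11 15-8 1-18 12-6 0-11-7-8 12 0 6 9 17 3 22 10 3 16-3 14 3 4 5 1 9 5 7 18 12 27 2 11-5 7 0 10 5 6 7 1-17 10-11 8-4 10 0 21 6 4-8 2-16-5-16 0-25-3-11 6-19 2-27-7-35-1-17-3-2-7 1-27 9z"/><path d="M153 216l-16 4-10 17-1 7 4 23-11-1-8-12-5 2-15 0-11 9-15 23-22 20 6 8 0 6 18-28 6-3 12 7 20 17 3 12-8 14-8 34 27 27 3 32 25 6 29 17 3 3 10-21 8-11-20-31 1-9 6-11 32-35 48-20-18-3-10-7-9-11-2-11-5-4-37 0-2-5-3-23-9-12-9-4-3-4z"/><path d="M82 124l-14 5 0 12 10 30-1 11-9 9-20 11-19 14-13 0 0 58 26 34 23-20 15-23 11-9 15 0 5-2 8 12 11 1-4-23 1-7 10-17 17-5-8-28-12-23-10-10-14-7-18-19z"/><path d="M133 16l-113 0-2 19-2 5 0 59 8 2 10-7 18-3 6 7 0 11-6 16 8 3 11 0 5-2 5-13 19-28 4-12 0-13 3-8 2-2 15 1 8-3 4-6 1-8-3-7z"/><path d="M215 112l-10 14 5 20 10 14 3 8-5 11-7 6-11 5-15-1-1 28-6 10 11 7 11-2 15-11 6 0 11-15 12-2 8-17 6-7 16-3 8-4-1-16 6-9 0-10-4-17-31 2-14 6-8 0z"/><path d="M52 91l-18 3-10 7-8 0 1 115 12 0 19-14 20-11 10-11 0-9-10-30 0-12-16-4 6-16 0-11z"/><path d="M17 275l-1 41 12 1 15-9z"/><path d="M166 214l-12 2 1 13 5 13 9 4 1-7 8-12z"/>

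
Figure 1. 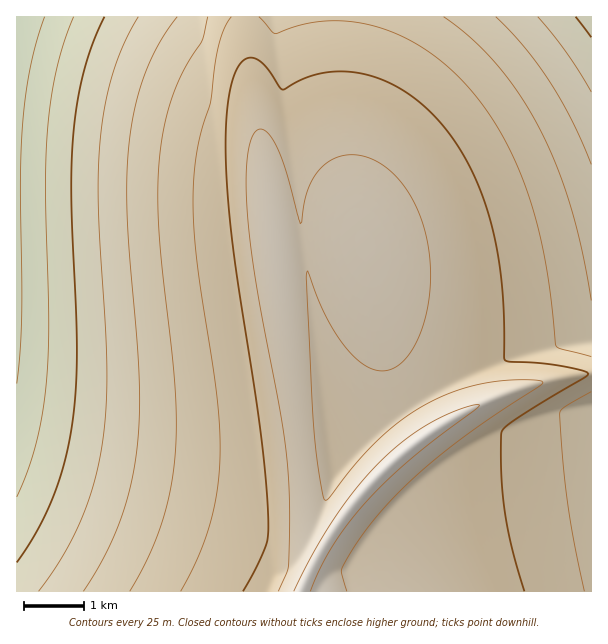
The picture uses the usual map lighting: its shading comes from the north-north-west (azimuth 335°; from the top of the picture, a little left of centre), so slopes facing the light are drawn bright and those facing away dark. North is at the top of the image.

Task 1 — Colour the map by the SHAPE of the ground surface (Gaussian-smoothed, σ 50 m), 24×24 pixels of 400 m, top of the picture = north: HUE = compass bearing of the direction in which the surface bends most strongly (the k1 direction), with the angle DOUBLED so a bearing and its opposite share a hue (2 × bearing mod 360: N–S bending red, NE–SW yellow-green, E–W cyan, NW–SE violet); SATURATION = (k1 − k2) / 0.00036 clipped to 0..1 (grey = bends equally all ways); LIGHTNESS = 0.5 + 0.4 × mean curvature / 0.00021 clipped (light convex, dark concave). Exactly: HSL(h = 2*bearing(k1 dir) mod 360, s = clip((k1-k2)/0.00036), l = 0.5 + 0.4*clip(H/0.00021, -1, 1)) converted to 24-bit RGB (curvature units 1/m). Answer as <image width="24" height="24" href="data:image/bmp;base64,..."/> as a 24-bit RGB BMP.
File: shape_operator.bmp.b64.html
<image width="24" height="24" href="data:image/bmp;base64,Qk32BgAAAAAAADYAAAAoAAAAGAAAABgAAAABABgAAAAAAMAGAAATCwAAEwsAAAAAAAAAAAAAgnt8gnt8gnt7g3x7g317hH57hH97hYB7hYB7hYF7IlVt4a1f/65eHYN2hXSDhoR8hoV8hYV8hYV8hYV9hYV9hYV9hIR+hIR+gnp7gnp7g3t6g3x7hH17hH57hH97hYB7hYF7hYF7TDWBK743/87KPoxpNIFzhoV8hoV8hoV8hYV8hYV8hIV9hIV9hIR9g4R+gnp7gnp6g3t6g3x6hH16hH56hX96hYB6hYF7hYJ7TzOKs8d4ANXM/8LJHnRbXIhwhoZ8hYZ8hYZ8hIV8hIV9hIV9g4V9g4R+gnp6gnp6g3t6g3x6hH16hH56hX96hYB6hYF7hYF6UjGVucl7CqeU/4iv6n6bFW5EZohrhYZ8hYZ8hIV8hIV9g4V9g4V9goR+gnl6gnp6g3t6g316hH56hH96hYB6hYF6hoJ7hXh3WTCjucl7d8RXCU9h/8zg2nGeFHAzWIlehIZ8hIZ9g4V9g4V9goV9goR+gnl5gnt6g3x6g316hH56hX96hYB7hYF7hoJ7eWmGcjizucp7rb1qEFNpMo9X/8zp7ITHH3gsLYMvgIZ5g4V9goV9goV9gYR+gnp6gnt6g3x6hH16hH56hX97hYB7hoF7hoJ7Y1CGtbxQucp8ur1JZVaHM4dOJ4pA+afj/8z4VZlII3QWR4UxfIdzgYV9gYV+gnp6gnt6g3x6hH57hH97hYB7hYF7hoJ7hoN8UzyErr5vucp8YjWxeW6Hhod9SYtRFH0gwmar/cz/8qz/ap1MQ3geTXcaXnwggnp6gnx6g317hH57hH97hYB8hYF8hoN8hoR8TTaCtcR7ucp9UjGjhoV7hod9hYd+dolxIIEdLoggu3HL78z/6Mz/zqz/jnTXgnt7gnx7g317hH98hIB8hYF8hYJ8hoN9hoR9TTWHuMl9ucp+TjKWhod+hod+hYd+hId+hId+botkOYIeQIIYYJIyf2a/r5fxgnt7gn18g358hH98hIB9hYJ9hYN9hoR9hoR+TzOSuMp+uMp+TDWLhod/hod/hYd/hId/hId/g4d/goZ/gId7cItVYIQoZIAcgnx8gn18g399hIB9hIF9hYJ+hYN+hoR+hoN9UTGfuMp/tsd+SzeFhoh/hYh/hYd/hId/hId/g4d/goZ/goZ/gYZ/gIV/gIR/gn19gn59g39+g4F+hIJ+hYN/hYR/hoV/fnWGWDSuuMqAr8B4TjqGhoiAhYiAhYiAhIeAg4eAg4eAgoaAgoaAgYWAgIWAgISAgn5+gn9+g4B/g4F/hIJ/hYR/hYWAhoaAbGCIg0K+uMqApr1gW0uJhYiBhYiBhYiBhIeBg4eBg4eBgoaAgoaAgYWAgIWAgISAgX5/goB/g4F/g4KAhIOAhYSAhYWAhYaBWEeIp71muMqBXT69bmaKhYiBhYiBhIiBhIiBhIeBg4eBgoaBgoaBgYWBgYWBgYSBgX+AgoCAgoKAg4OBhISBhIWBhYWBhYaBTTmHr8F9uMqCUTOuenqIhYiChYiChIiChIiChIeCg4eCg4aBgoaBgYWBgYSBgYSCgYCBgoGBgoKBg4OBg4SChIWChIWChIaCSzeItceCt8qCTDKhhIeBhYiChYiChIiChIeChIeCg4eCg4aCgoWCgoWCgYSCgYOCgYGBgYKCgoOCgoSCg4SCg4WChIaChIaCSzWRtsmDt8qDSzSVhYiDhYiDhYiDhYiDhIeDhIeDg4eCg4aCgoWCgoWCgoSDgoODgYKCgYODgoODgoSDgoWCg4WCg4aDgoaCSzOdt8qDtsmDSzeLhYiDhYiDhYiDhYiDhIeDhIeDhIaDg4aDg4WDgoSDgoODgoKDgIODgYSEgYSDgoWDgoWDg4aDg4aDfoGHTDKqtsqEscSCSziJhYiDhYiDhYiDhYeDhYeDhIeDhIaDhIWDg4WDg4SDgoODgoKDgIOEgYSEgYWEgoWEgoaEg4aEg4eEcm6KTzq5tsqEqL5zU0KLhYiEhYiEhYiEhYeEhYeEhYaEhIaDhIWDg4SDg4ODgoKDgoGDgISFgIWFgYWFgoaFgoaFgoaEg4eEX1SLkL1YtsqEh75RZFmMhYiEhYiEhYeEhYeEhYeEhYaEhYWEhIWEhISDg4ODg4KDgoGDf4WFgIaFgYaFgYaFgoaFgoeFg4eFTz6KqL53tsqEUTi3dnOKhYiEhYeEhYeEhYeEhYaEhYaEhYWEhISEhIODhIKEg4GEg4CEf4aGgIaGgIaFgYeFgoeFgoeFg4eFSTeJscSDtsqETDKpgISHhYeEhYeEhYeEhoeEhoaEhYaEhYWEhISDhIODhIKEhIGEg4CE"/>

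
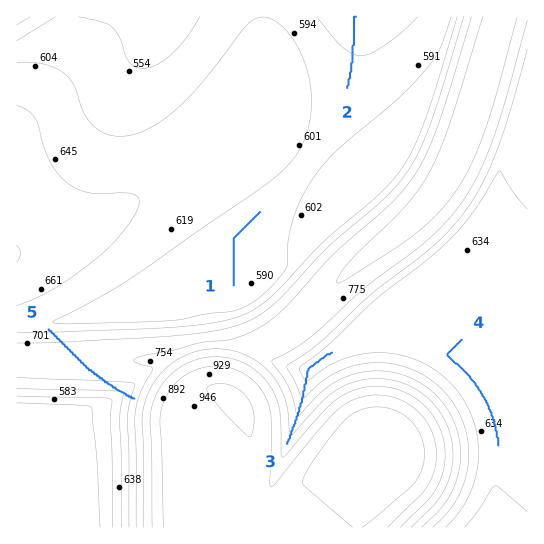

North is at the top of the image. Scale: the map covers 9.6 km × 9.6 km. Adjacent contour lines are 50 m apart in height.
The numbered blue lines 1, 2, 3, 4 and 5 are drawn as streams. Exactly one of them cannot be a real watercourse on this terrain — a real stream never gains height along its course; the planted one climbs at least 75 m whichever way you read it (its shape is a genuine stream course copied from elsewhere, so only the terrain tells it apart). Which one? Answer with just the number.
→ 5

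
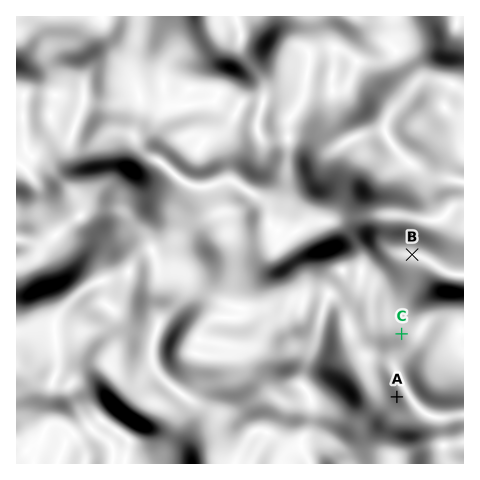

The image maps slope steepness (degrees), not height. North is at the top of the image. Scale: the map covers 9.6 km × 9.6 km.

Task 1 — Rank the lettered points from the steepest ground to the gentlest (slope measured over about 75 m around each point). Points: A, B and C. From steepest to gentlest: A C B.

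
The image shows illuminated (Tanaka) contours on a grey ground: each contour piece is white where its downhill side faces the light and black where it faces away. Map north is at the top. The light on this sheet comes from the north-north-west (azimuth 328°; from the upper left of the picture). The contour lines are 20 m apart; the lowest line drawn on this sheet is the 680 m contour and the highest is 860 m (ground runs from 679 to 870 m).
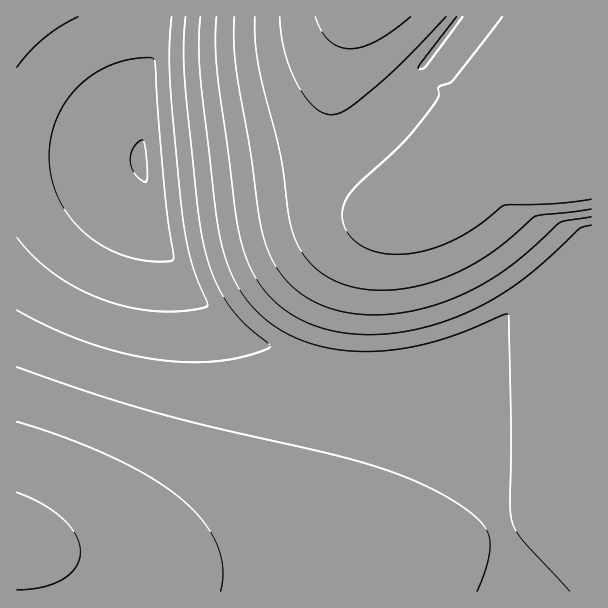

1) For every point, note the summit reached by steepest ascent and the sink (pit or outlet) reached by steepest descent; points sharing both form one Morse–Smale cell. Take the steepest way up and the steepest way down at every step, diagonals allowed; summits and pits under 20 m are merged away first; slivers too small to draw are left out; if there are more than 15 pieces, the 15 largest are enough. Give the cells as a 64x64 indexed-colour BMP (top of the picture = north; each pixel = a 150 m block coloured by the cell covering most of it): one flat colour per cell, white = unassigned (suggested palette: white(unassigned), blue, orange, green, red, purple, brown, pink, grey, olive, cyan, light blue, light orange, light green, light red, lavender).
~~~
<image width="64" height="64" href="data:image/bmp;base64,Qk12CAAAAAAAAHYAAAAoAAAAQAAAAEAAAAABAAQAAAAAAAAIAAATCwAAEwsAABAAAAAAAAAA////ALR3HwAOf/8ALKAsACgn1gC9Z5QAS1aMAMJ34wB/f38AIr28AM++FwDox64AeLv/AIrfmACWmP8A1bDFABEREREREREREREREREREREREREREREREREREREiIiIiEREREREREREREREREREREREREREREREREREREiIiIiIRERERERERERERERERERERERERERERERERERESIiIiIhERERERERERERERERERERERERERERERERERERIiIiIiEREREREREREREREREREREREREREREREREREREiIiIiIREREREREREREREREREREREREREREREREREREiIiIiIhERERERERERERERERERERERERERERERERERESIiIiIiERERERERERERERERERERERERERERERERERERIiIiIiIRERERERERERERERERERERERERERERERERERIiIiIiIhEREREREREREREREREREREREREREREREREREiIiIiIiEREREREREREREREREREREREREREREREREREiIiIiIiIRERERERERERERERERERERERERERERERERESIiIiIiIhERERERERERERERERERERERERERERERERESIiIiIiIiERERERERERERERERERERERERERERERERERIiIiIiIiIRERERERERERERERERERERERERERERERERIiIiIiIiIhERERERERERERERERERERERERERERERERIiIiIiIiIiEREREREREREREREREREREREREREREREREiIiIiIiIiIREREREREREREREREREREREREREREREREiIiIiIiIiIhEREREREREREREREREREREREREREREREiIiIiIiIiIiEREREREREREREREREREREREREREREREiIiIiIiIiIiIREREREREREREREREREREREREREREREiIiIiIiIiIiIhEREREREREREREREREREREREREREREiIiIiIiIiIiIiEREREREREREREREREREREREREREREiIiIiIiIiIiIiIREREREREREREREREREREREREREREiIiIiIiIiIiIiIhEREREREREREREREREREREREREREiIiIiIiIiIiIiIiEREREREREREREREREREREREREREiIiIiIiIiIiIiIiIREREREREREREREREREREiIiIiIiIiIiIiIiIiIiIiIhERERERERERERERERESIiIiIiIiIiIiIiIiIiIiIiIiEREREREREREREREREiIiIiIiIiIiIiIiIiIiIiIiIiIREREREREREREREREiIiIiIiIiIiIiIiIiIiIiIiIiIhEREREREREREREREiIiIiIiIiIiIiIiIiIiIiIiIiIiERERERERERERERIiIiIiIiIiIiIiIiIiIiIiIiIiIiIRERERERERERERIiIiIiIiIiIiIiIiIiIiIiIiIiIiIhEREREREREREREiIiIiIiIiIiIiIiIiIiIiIiIiIiIiEREREREREREREiIiIiIiIiIiIiIiIiIiIiIiIiIiIiIREREREREREREiIiIiIiIiIiIiIiIiIiIiIiIiIiIiIhEREREREREREiIiIiIiIiIiIiIiIiIiIiIiIiIiIiIiERERERERERESIiIiIiIiIiIiIiIiIiIiIiIiIiIiIiIRERERERERESIiIiIiIiIiIiIiIiIiIiIiIiIiIiIiIhERERERERERIiIiIiIiIiIiIiIiIiIiIiIiIiIiIiIiEREREREREREiIiIiIiIiIiIiIiIiIiIiIiIiIiIiIiIREREREREREiIiIiIiIiIiIiIiIiIiIiIiIiIiIiIiIhERERERERESIiIiIiIiIiIiIiIiIiIiIiIiIiIiIiIiERERERERERIiIiIiIiIiIiIiIiIiIiIiIiIiIiIiIiIRERERERERIiIiIiIiIiIiIiIiIiIiIiIiIiIiIiIiIhEREREREREzMzMyIiIiIiIiIiIiIiIiIiIiIiIiIiIiERERERERETMzMzMzMzMyIiIiIiIiIiIiIiIiIiIiIiIRERERERERMzMzMzMzMzMzMzMyIiIiIiIiIiIiIiIiIhEREREzMzMzMzMzMzMzMzMzMzMiIiIiIiIiIiIiIiIiMzMzMzMzMzMzMzMzMzMzMzMzMyIiIiIiIiIiIiIiIiIzMzMzMzMzMzMzMzMzMzMzMzMzMiIiIiIiIiIiIiIiIjMzMzMzMzMzMzMzMzMzMzMzMzMzIiIiIiIiIiIiIiIiMzMzMzMzMzMzMzMzMzMzMzMzMzMiIiIiIiIiIiIiIiIzMzMzMzMzMzMzMzMzMzMzMzMzMzIiIiIiIiIiIiIiIjMzMzMzMzMzMzMzMzMzMzMzMzMzMiIiIiIiIiIiIiIiMzMzMzMzMzMzMzMzMzMzMzMzMzMzIiIiIiIiIiIiIiIzMzMzMzMzMzMzMzMzMzMzMzMzMzMiIiIiIiIiIiIiIjMzMzMzMzMzMzMzMzMzMzMzMzMzMzMiIiIiIiIiIiIiMzMzMzMzMzMzMzMzMzMzMzMzMzMzMzIiIiIiIiIiIiIzMzMzMzMzMzMzMzMzMzMzMzMzMzMzMyIiIiIiIiIiIjMzMzMzMzMzMzMzMzMzMzMzMzMzMzMzMiIiIiIiIiIiMzMzMzMzMzMzMzMzMzMzMzMzMzMzMzMyIiIiIiIiIiIzMzMzMzMzMzMzMzMzMzMzMzMzMzMzMzMiIiIiIiIiIjMzMzMzMzMzMzMzMzMzMzMzMzMzMzMzMzIiIiIiIiIi"/>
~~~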